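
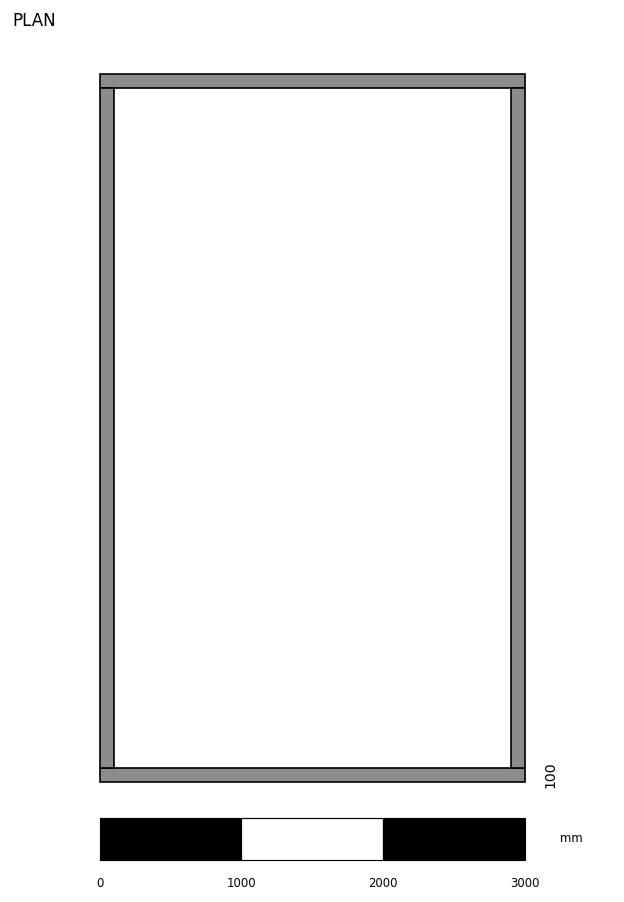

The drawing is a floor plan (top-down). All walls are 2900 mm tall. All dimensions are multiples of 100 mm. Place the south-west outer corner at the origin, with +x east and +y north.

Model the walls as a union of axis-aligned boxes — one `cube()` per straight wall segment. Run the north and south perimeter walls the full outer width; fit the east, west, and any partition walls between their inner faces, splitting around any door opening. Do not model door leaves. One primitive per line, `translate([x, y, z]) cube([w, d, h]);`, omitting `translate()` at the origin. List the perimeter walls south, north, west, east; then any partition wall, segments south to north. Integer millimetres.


cube([3000, 100, 2900]);
translate([0, 4900, 0]) cube([3000, 100, 2900]);
translate([0, 100, 0]) cube([100, 4800, 2900]);
translate([2900, 100, 0]) cube([100, 4800, 2900]);


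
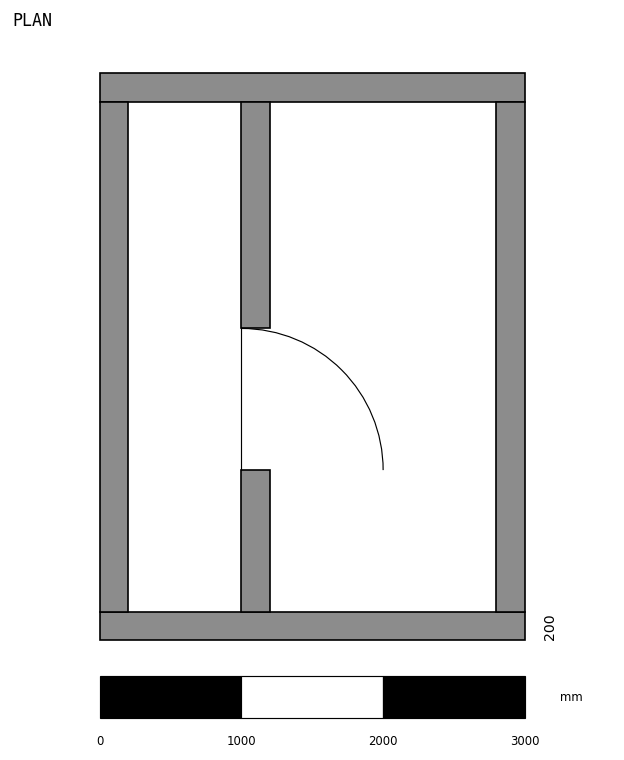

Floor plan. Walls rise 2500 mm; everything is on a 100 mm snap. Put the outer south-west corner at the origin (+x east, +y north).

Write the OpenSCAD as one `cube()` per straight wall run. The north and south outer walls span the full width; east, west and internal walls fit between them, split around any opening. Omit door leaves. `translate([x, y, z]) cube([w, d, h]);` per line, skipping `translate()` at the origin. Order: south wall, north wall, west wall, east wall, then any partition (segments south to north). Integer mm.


cube([3000, 200, 2500]);
translate([0, 3800, 0]) cube([3000, 200, 2500]);
translate([0, 200, 0]) cube([200, 3600, 2500]);
translate([2800, 200, 0]) cube([200, 3600, 2500]);
translate([1000, 200, 0]) cube([200, 1000, 2500]);
translate([1000, 2200, 0]) cube([200, 1600, 2500]);


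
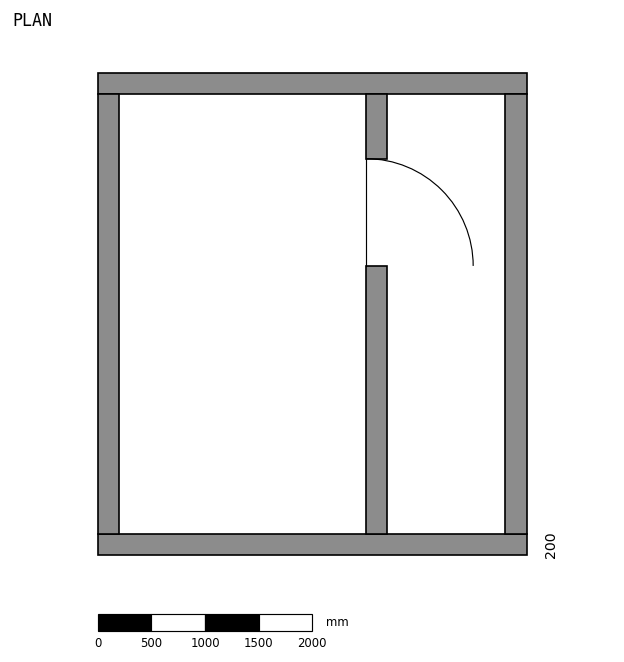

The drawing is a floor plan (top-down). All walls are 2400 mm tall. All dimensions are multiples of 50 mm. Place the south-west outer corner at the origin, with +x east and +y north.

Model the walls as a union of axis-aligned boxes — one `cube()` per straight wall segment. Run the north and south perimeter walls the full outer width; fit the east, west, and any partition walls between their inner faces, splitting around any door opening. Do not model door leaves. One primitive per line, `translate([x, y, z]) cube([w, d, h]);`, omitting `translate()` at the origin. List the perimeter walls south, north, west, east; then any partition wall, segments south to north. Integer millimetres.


cube([4000, 200, 2400]);
translate([0, 4300, 0]) cube([4000, 200, 2400]);
translate([0, 200, 0]) cube([200, 4100, 2400]);
translate([3800, 200, 0]) cube([200, 4100, 2400]);
translate([2500, 200, 0]) cube([200, 2500, 2400]);
translate([2500, 3700, 0]) cube([200, 600, 2400]);


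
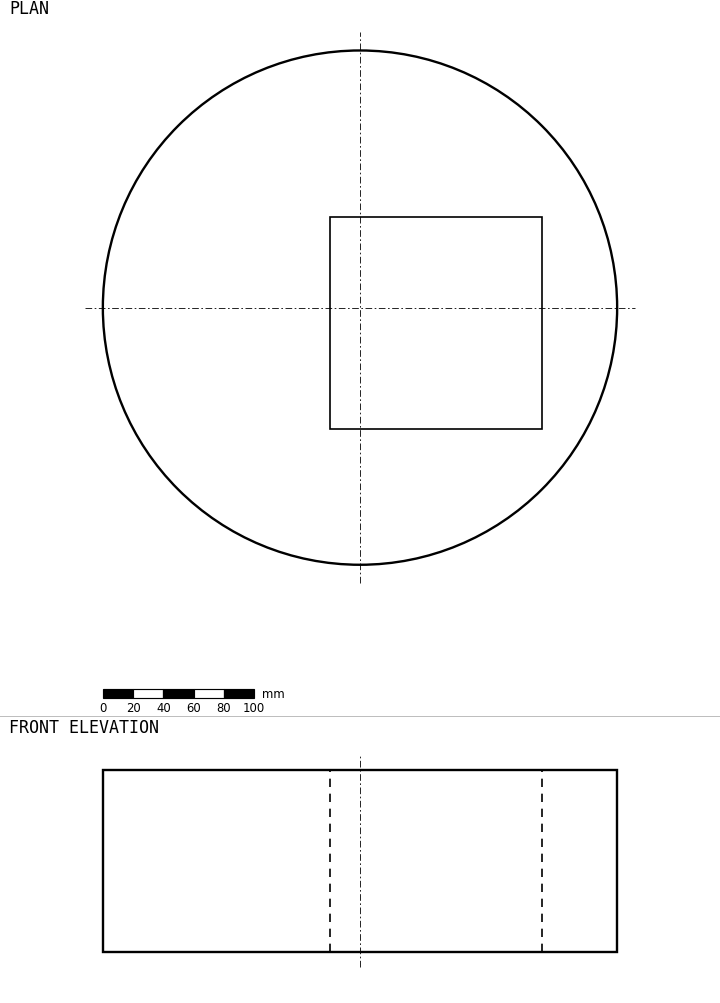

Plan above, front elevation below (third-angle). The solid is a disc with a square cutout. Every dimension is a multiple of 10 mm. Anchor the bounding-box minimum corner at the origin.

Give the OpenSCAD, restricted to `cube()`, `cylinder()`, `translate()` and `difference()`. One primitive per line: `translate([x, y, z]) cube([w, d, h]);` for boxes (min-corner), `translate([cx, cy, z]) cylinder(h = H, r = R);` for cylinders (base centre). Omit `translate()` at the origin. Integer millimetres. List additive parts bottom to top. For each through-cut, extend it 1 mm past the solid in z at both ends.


difference() {
  translate([170, 170, 0]) cylinder(h = 120, r = 170);
  translate([150, 90, -1]) cube([140, 140, 122]);
}


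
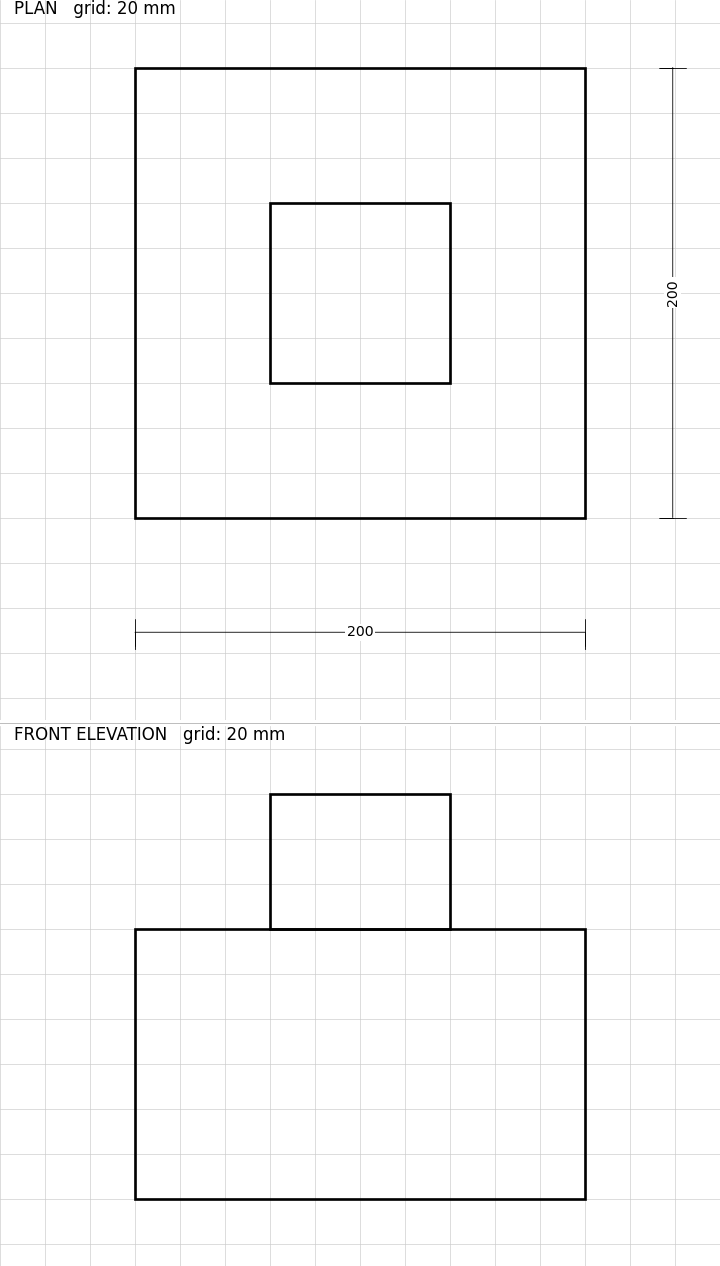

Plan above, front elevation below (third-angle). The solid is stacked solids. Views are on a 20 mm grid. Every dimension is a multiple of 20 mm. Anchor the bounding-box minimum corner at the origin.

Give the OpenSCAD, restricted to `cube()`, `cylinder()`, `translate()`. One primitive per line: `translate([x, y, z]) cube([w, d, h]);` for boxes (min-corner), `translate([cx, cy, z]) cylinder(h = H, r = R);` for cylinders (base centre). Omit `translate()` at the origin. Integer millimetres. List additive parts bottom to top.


cube([200, 200, 120]);
translate([60, 60, 120]) cube([80, 80, 60]);


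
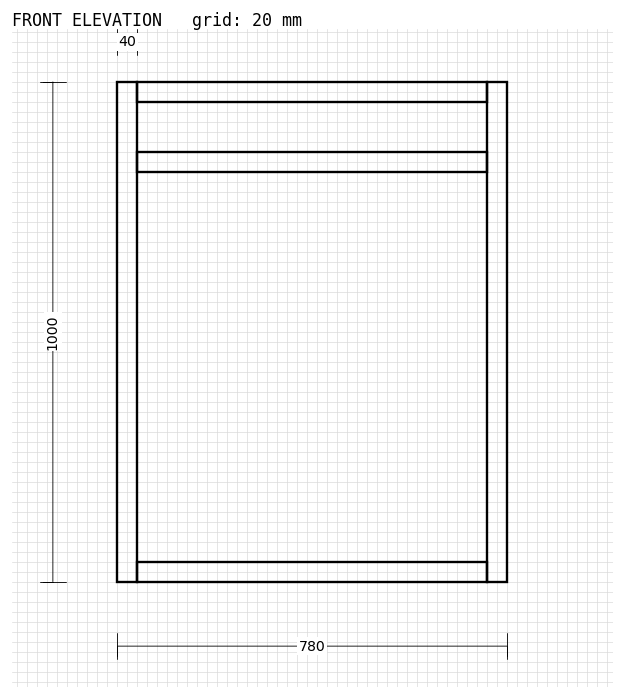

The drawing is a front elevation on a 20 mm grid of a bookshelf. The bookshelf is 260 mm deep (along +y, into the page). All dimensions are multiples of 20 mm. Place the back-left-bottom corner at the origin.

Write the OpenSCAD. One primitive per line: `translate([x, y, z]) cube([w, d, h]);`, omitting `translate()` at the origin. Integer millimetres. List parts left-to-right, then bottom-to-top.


cube([40, 260, 1000]);
translate([40, 0, 0]) cube([700, 260, 40]);
translate([40, 0, 820]) cube([700, 260, 40]);
translate([40, 0, 960]) cube([700, 260, 40]);
translate([740, 0, 0]) cube([40, 260, 1000]);


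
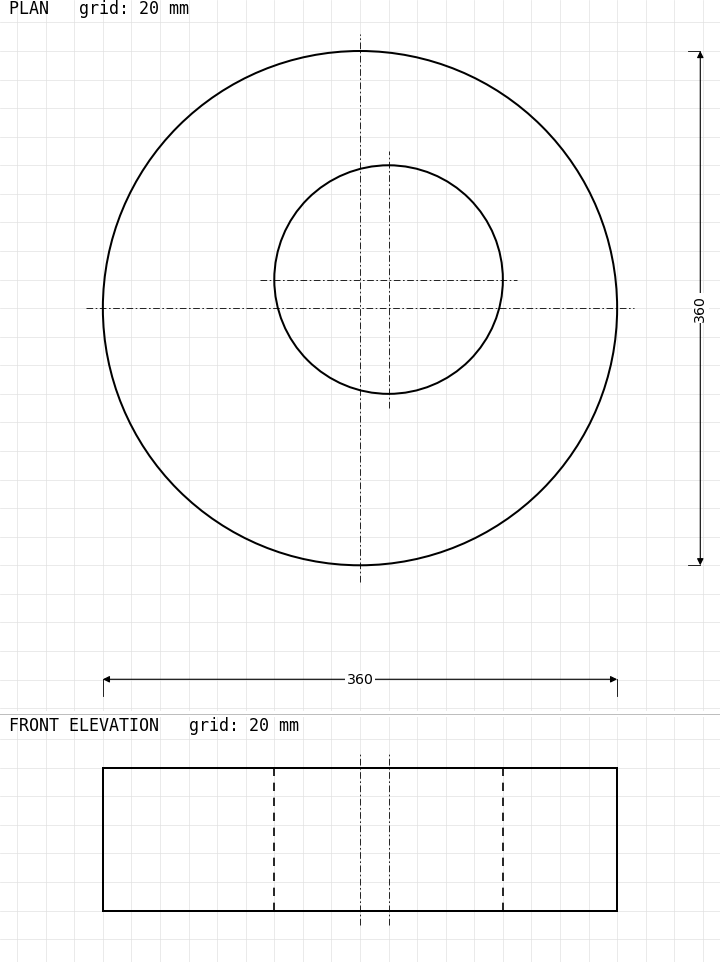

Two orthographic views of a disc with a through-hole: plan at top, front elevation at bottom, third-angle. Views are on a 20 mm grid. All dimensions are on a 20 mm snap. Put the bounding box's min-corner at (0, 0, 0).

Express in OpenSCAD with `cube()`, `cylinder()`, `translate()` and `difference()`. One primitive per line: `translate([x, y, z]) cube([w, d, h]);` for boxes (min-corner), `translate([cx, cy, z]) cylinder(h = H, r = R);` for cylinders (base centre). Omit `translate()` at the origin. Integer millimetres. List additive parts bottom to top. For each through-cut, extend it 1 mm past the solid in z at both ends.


difference() {
  translate([180, 180, 0]) cylinder(h = 100, r = 180);
  translate([200, 200, -1]) cylinder(h = 102, r = 80);
}


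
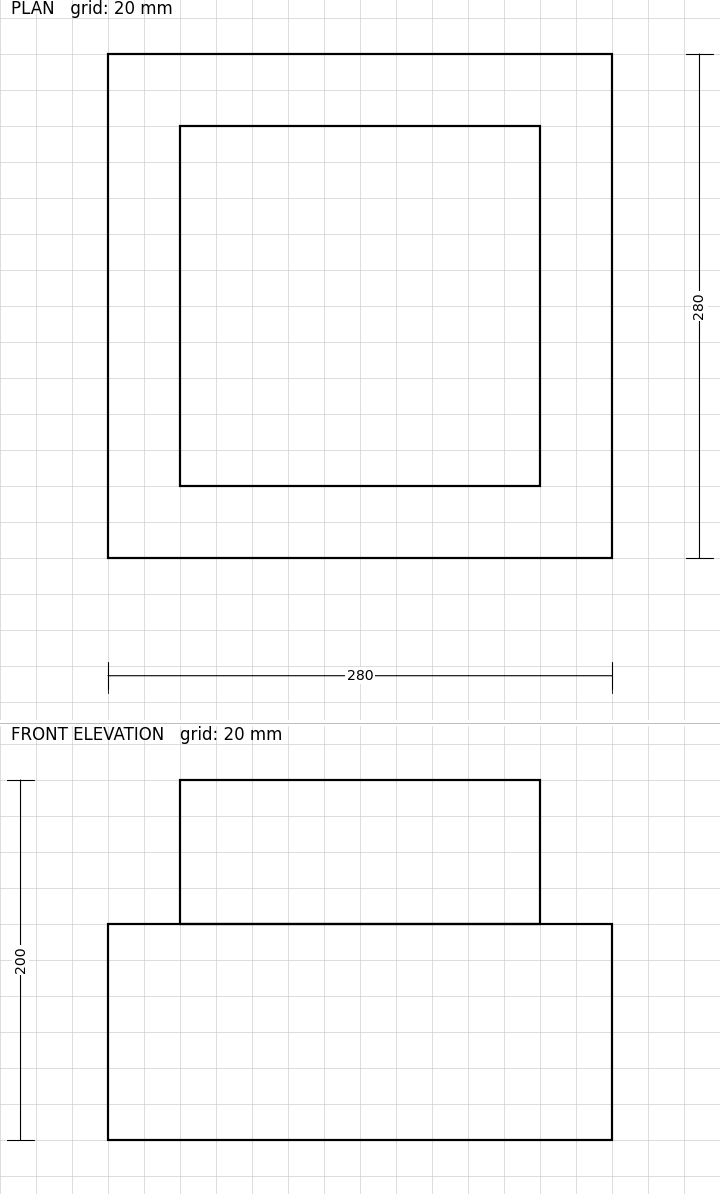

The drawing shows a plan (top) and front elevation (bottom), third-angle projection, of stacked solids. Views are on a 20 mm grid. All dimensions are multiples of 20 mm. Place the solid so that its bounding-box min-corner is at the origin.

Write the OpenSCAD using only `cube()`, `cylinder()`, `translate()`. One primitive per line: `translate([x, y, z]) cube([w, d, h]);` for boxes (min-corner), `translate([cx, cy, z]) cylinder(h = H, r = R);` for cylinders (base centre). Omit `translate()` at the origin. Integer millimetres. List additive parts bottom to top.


cube([280, 280, 120]);
translate([40, 40, 120]) cube([200, 200, 80]);


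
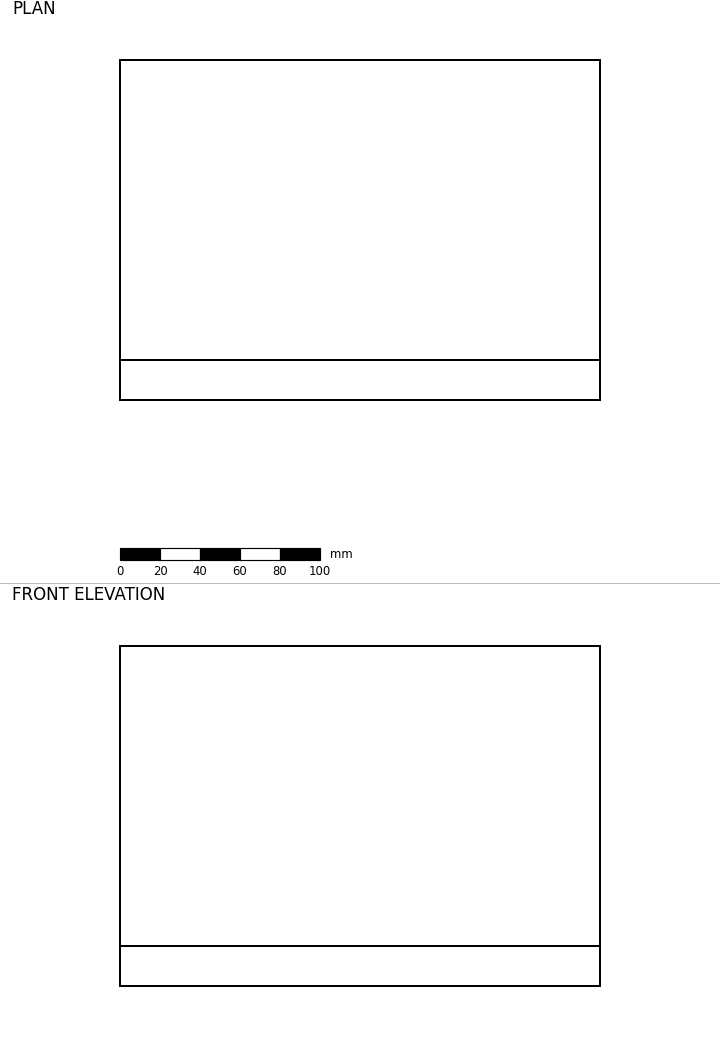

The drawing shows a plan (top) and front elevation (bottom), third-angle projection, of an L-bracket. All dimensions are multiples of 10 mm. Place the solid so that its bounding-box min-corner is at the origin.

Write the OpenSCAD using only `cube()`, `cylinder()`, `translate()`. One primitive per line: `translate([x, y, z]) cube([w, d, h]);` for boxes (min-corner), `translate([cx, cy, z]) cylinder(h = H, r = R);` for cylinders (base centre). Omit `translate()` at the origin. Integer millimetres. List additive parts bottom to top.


cube([240, 170, 20]);
translate([0, 0, 20]) cube([240, 20, 150]);


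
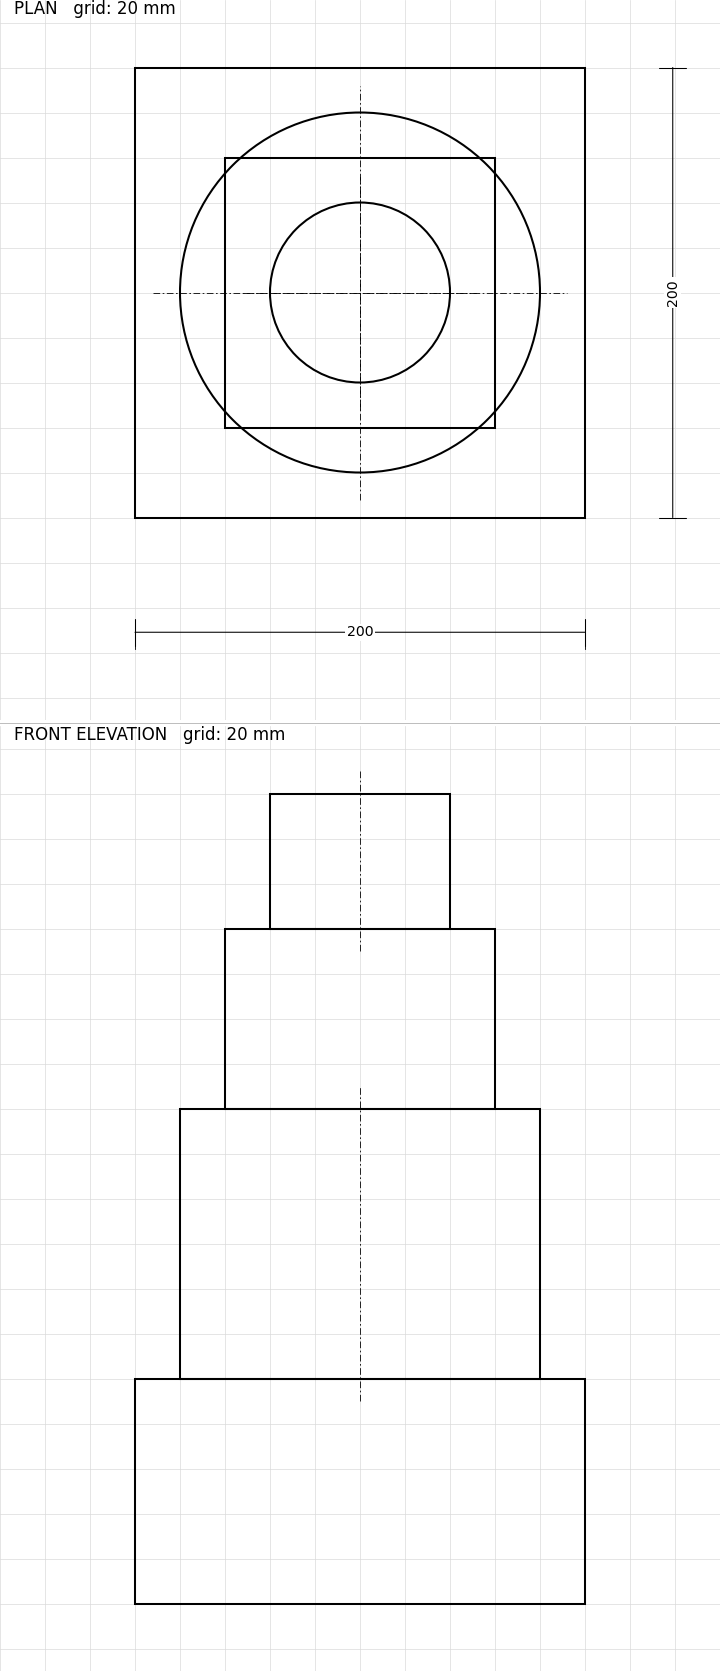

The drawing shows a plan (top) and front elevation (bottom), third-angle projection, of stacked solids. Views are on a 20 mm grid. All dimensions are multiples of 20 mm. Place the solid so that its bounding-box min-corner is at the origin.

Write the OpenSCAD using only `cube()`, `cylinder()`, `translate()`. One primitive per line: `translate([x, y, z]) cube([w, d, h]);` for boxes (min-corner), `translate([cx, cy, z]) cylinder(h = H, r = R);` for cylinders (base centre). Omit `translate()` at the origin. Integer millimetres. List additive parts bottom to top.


cube([200, 200, 100]);
translate([100, 100, 100]) cylinder(h = 120, r = 80);
translate([40, 40, 220]) cube([120, 120, 80]);
translate([100, 100, 300]) cylinder(h = 60, r = 40);


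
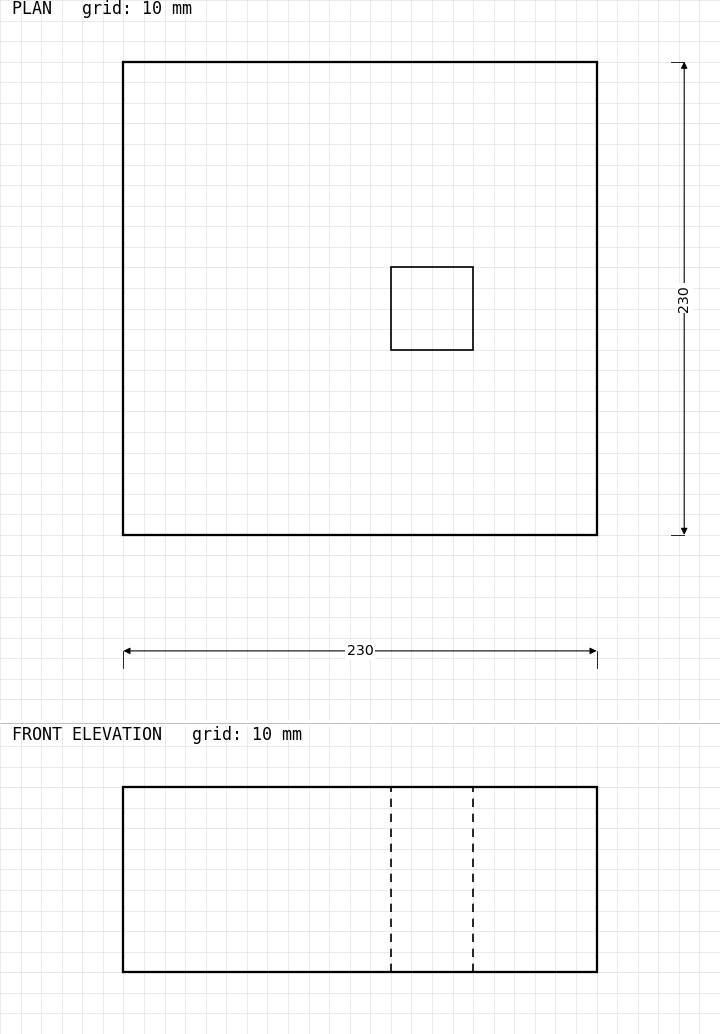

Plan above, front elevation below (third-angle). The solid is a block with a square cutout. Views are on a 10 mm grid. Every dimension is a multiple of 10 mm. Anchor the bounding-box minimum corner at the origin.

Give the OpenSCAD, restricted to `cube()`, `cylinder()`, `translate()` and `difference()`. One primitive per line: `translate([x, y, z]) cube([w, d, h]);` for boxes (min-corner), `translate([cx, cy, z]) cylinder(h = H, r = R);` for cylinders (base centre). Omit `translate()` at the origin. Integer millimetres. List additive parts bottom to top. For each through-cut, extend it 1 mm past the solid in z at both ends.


difference() {
  cube([230, 230, 90]);
  translate([130, 90, -1]) cube([40, 40, 92]);
}


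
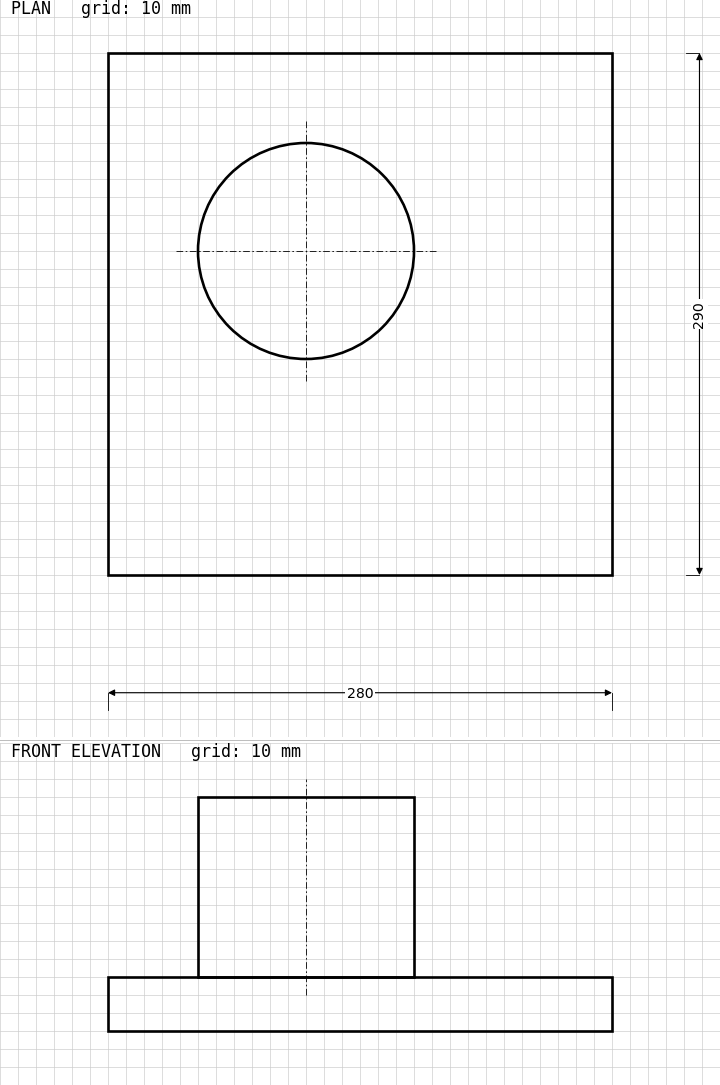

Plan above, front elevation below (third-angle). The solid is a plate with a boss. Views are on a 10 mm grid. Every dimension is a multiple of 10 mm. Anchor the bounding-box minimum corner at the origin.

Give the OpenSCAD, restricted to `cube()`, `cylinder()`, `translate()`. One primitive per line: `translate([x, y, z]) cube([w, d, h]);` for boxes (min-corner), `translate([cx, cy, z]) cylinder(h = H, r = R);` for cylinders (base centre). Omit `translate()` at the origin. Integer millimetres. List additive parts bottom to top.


cube([280, 290, 30]);
translate([110, 180, 30]) cylinder(h = 100, r = 60);


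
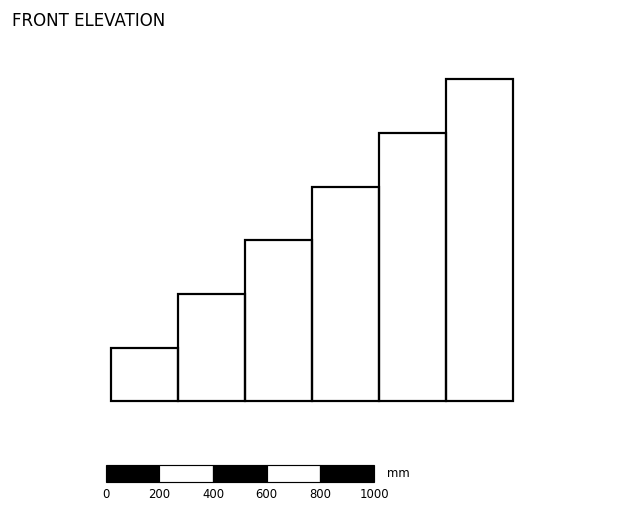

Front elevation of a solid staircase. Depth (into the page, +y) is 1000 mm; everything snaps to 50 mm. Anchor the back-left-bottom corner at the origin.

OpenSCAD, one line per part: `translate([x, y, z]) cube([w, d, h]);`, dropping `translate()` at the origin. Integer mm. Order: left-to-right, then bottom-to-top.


cube([250, 1000, 200]);
translate([250, 0, 0]) cube([250, 1000, 400]);
translate([500, 0, 0]) cube([250, 1000, 600]);
translate([750, 0, 0]) cube([250, 1000, 800]);
translate([1000, 0, 0]) cube([250, 1000, 1000]);
translate([1250, 0, 0]) cube([250, 1000, 1200]);


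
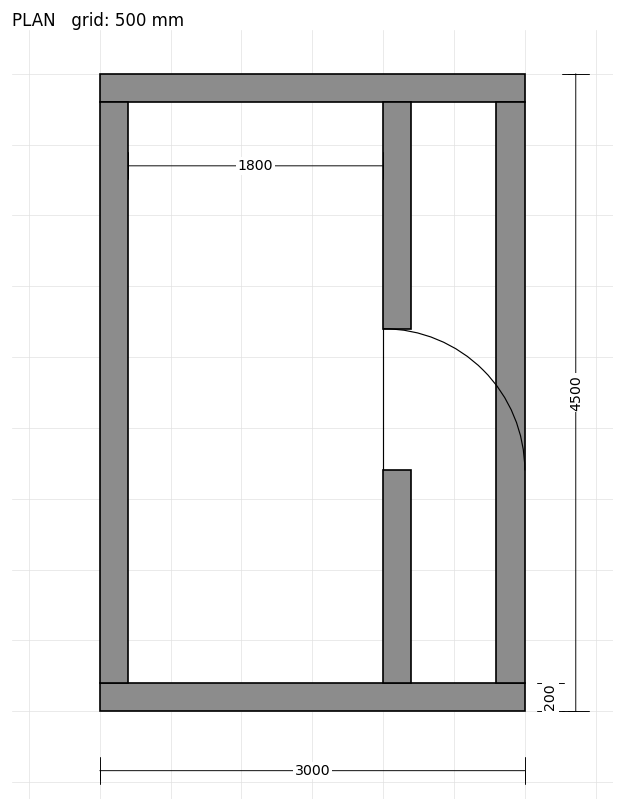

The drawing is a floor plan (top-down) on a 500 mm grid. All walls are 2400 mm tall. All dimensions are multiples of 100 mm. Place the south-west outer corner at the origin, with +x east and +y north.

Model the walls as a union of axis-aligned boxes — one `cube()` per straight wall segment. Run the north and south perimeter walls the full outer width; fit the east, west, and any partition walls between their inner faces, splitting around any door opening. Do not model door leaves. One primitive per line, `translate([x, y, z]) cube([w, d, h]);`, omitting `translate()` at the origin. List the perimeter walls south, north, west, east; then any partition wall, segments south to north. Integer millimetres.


cube([3000, 200, 2400]);
translate([0, 4300, 0]) cube([3000, 200, 2400]);
translate([0, 200, 0]) cube([200, 4100, 2400]);
translate([2800, 200, 0]) cube([200, 4100, 2400]);
translate([2000, 200, 0]) cube([200, 1500, 2400]);
translate([2000, 2700, 0]) cube([200, 1600, 2400]);


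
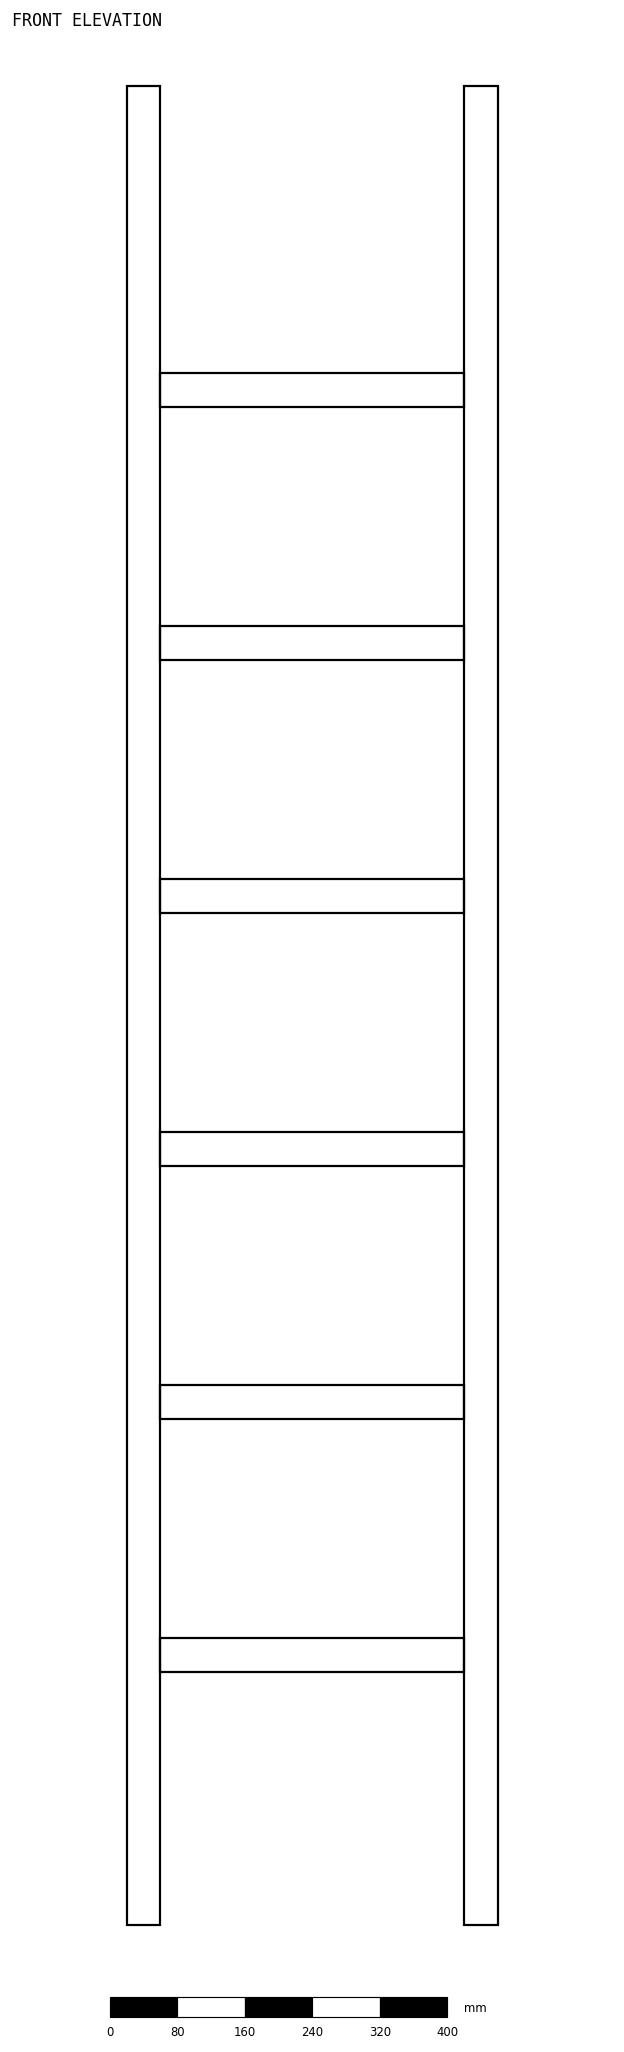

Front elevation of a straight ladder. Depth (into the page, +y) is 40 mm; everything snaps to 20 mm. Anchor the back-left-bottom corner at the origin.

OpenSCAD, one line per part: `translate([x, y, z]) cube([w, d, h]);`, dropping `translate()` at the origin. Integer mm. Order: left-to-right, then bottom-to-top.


cube([40, 40, 2180]);
translate([40, 0, 300]) cube([360, 40, 40]);
translate([40, 0, 600]) cube([360, 40, 40]);
translate([40, 0, 900]) cube([360, 40, 40]);
translate([40, 0, 1200]) cube([360, 40, 40]);
translate([40, 0, 1500]) cube([360, 40, 40]);
translate([40, 0, 1800]) cube([360, 40, 40]);
translate([400, 0, 0]) cube([40, 40, 2180]);


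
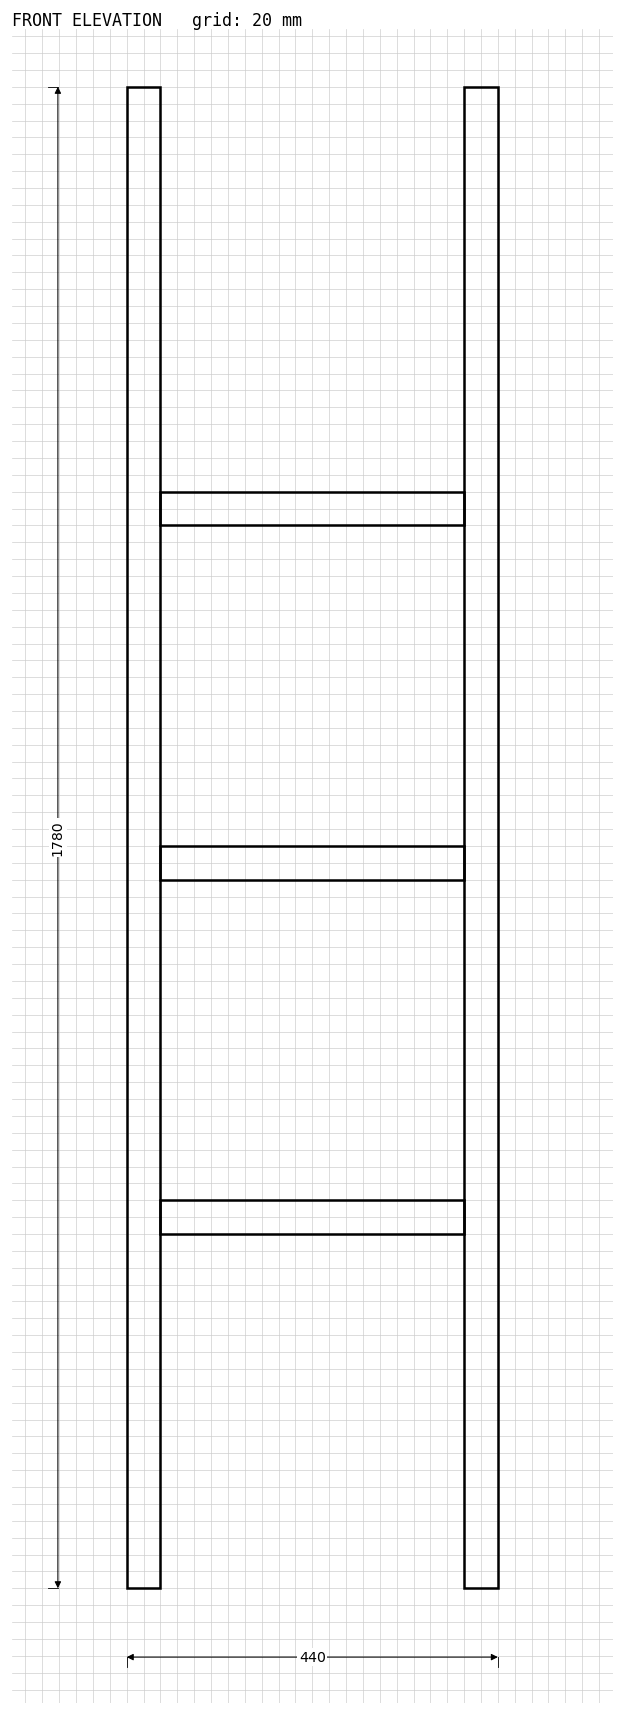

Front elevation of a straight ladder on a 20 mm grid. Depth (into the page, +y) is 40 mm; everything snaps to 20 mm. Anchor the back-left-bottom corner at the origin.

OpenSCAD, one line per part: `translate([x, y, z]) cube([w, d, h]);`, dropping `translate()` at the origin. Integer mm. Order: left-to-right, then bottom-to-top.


cube([40, 40, 1780]);
translate([40, 0, 420]) cube([360, 40, 40]);
translate([40, 0, 840]) cube([360, 40, 40]);
translate([40, 0, 1260]) cube([360, 40, 40]);
translate([400, 0, 0]) cube([40, 40, 1780]);


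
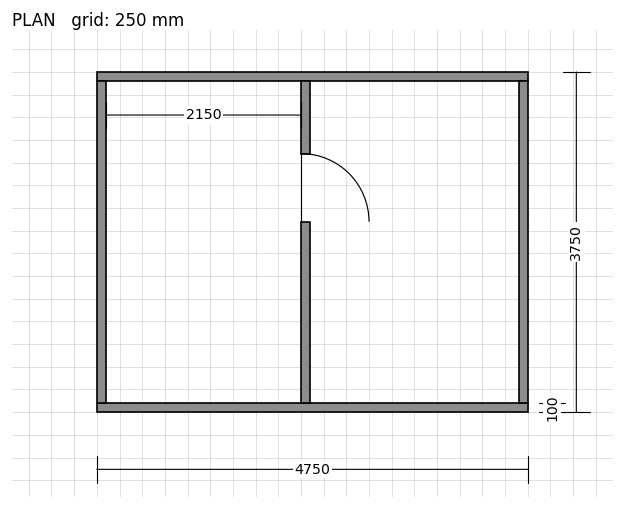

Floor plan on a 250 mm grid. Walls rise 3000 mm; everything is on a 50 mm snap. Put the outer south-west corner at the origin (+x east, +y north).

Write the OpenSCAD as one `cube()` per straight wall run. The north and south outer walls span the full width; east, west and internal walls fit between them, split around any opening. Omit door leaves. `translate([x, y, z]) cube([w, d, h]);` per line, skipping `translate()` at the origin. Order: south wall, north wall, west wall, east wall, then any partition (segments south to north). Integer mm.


cube([4750, 100, 3000]);
translate([0, 3650, 0]) cube([4750, 100, 3000]);
translate([0, 100, 0]) cube([100, 3550, 3000]);
translate([4650, 100, 0]) cube([100, 3550, 3000]);
translate([2250, 100, 0]) cube([100, 2000, 3000]);
translate([2250, 2850, 0]) cube([100, 800, 3000]);


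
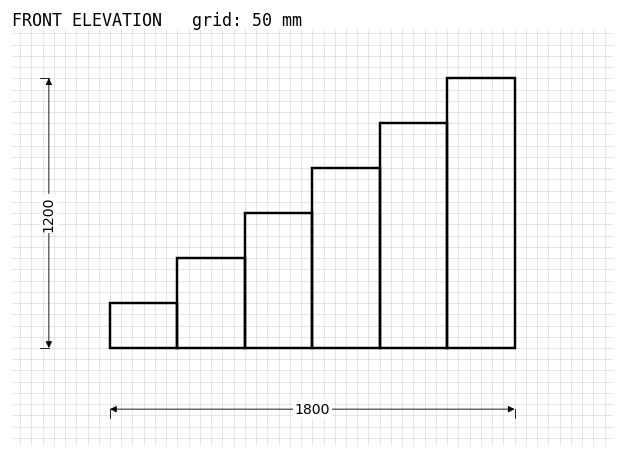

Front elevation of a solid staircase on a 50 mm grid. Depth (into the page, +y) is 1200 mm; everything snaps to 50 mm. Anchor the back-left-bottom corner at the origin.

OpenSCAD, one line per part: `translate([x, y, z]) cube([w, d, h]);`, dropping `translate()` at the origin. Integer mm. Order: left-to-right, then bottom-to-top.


cube([300, 1200, 200]);
translate([300, 0, 0]) cube([300, 1200, 400]);
translate([600, 0, 0]) cube([300, 1200, 600]);
translate([900, 0, 0]) cube([300, 1200, 800]);
translate([1200, 0, 0]) cube([300, 1200, 1000]);
translate([1500, 0, 0]) cube([300, 1200, 1200]);


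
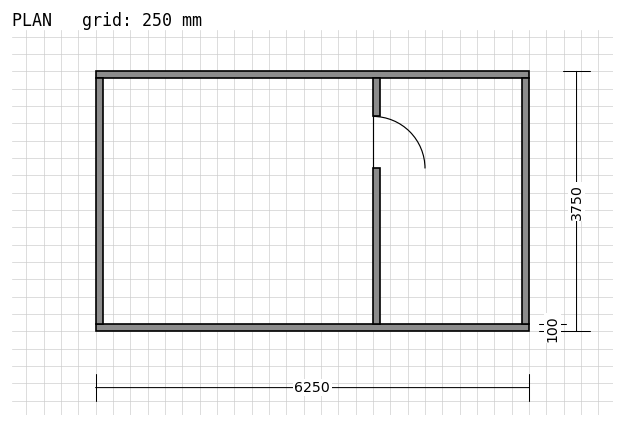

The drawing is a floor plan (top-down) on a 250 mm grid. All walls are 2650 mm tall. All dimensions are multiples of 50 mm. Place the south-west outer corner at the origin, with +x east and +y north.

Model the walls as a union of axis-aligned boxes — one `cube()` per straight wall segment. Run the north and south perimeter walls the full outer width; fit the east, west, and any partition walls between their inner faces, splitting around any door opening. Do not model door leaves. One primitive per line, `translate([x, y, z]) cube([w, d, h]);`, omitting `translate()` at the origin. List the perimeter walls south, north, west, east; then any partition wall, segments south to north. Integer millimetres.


cube([6250, 100, 2650]);
translate([0, 3650, 0]) cube([6250, 100, 2650]);
translate([0, 100, 0]) cube([100, 3550, 2650]);
translate([6150, 100, 0]) cube([100, 3550, 2650]);
translate([4000, 100, 0]) cube([100, 2250, 2650]);
translate([4000, 3100, 0]) cube([100, 550, 2650]);


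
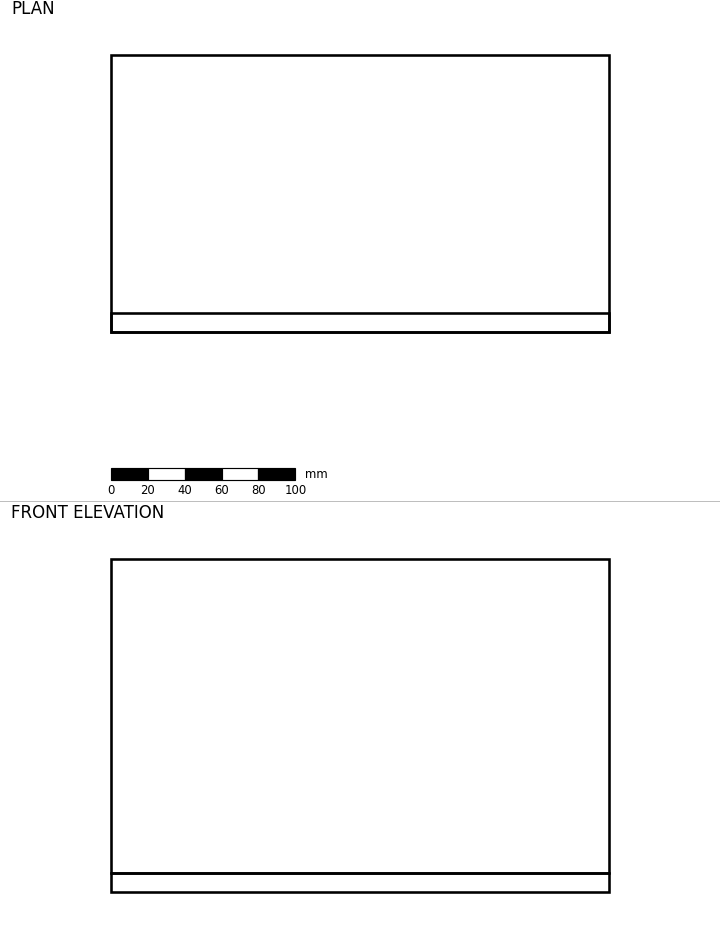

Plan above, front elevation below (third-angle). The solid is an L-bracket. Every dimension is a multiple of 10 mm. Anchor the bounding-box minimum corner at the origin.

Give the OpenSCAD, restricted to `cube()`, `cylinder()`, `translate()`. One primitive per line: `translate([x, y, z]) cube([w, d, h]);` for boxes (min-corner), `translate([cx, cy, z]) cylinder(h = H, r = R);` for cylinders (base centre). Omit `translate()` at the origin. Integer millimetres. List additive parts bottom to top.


cube([270, 150, 10]);
translate([0, 0, 10]) cube([270, 10, 170]);


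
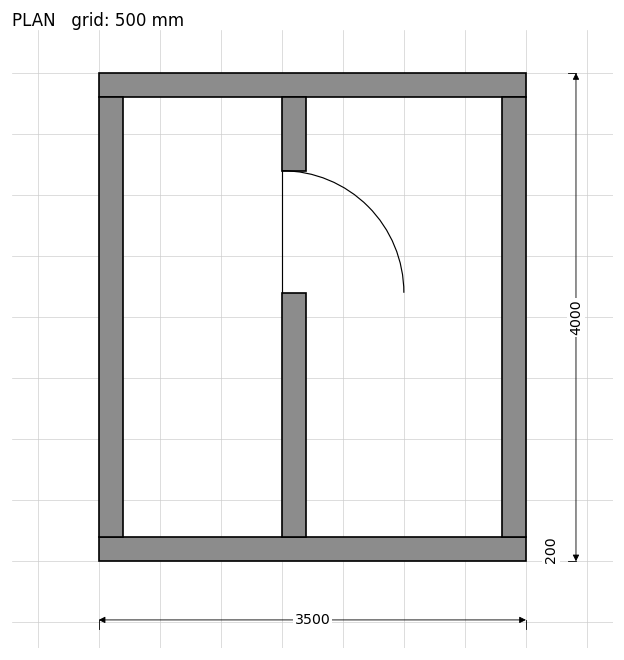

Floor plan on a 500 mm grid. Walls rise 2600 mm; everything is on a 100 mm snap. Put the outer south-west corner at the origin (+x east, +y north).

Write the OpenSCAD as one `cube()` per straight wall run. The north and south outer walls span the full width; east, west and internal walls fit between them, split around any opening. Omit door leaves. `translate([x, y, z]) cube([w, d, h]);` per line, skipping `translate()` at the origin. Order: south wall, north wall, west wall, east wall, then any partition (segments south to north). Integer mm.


cube([3500, 200, 2600]);
translate([0, 3800, 0]) cube([3500, 200, 2600]);
translate([0, 200, 0]) cube([200, 3600, 2600]);
translate([3300, 200, 0]) cube([200, 3600, 2600]);
translate([1500, 200, 0]) cube([200, 2000, 2600]);
translate([1500, 3200, 0]) cube([200, 600, 2600]);


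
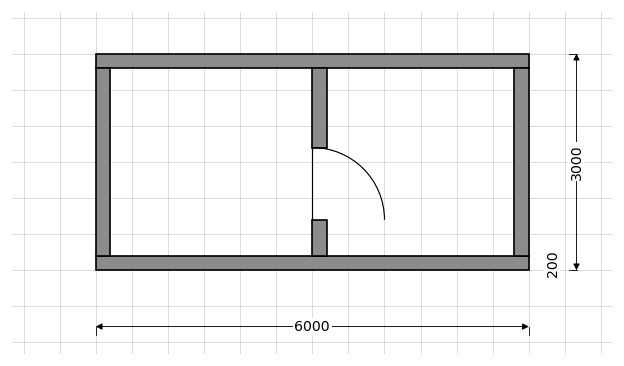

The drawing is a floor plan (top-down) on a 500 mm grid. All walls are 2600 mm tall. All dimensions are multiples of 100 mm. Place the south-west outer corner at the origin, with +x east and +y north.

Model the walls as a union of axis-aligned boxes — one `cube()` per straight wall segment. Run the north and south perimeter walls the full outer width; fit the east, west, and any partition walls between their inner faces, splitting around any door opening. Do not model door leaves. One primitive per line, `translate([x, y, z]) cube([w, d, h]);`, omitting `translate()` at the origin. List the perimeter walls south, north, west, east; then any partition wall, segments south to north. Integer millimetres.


cube([6000, 200, 2600]);
translate([0, 2800, 0]) cube([6000, 200, 2600]);
translate([0, 200, 0]) cube([200, 2600, 2600]);
translate([5800, 200, 0]) cube([200, 2600, 2600]);
translate([3000, 200, 0]) cube([200, 500, 2600]);
translate([3000, 1700, 0]) cube([200, 1100, 2600]);


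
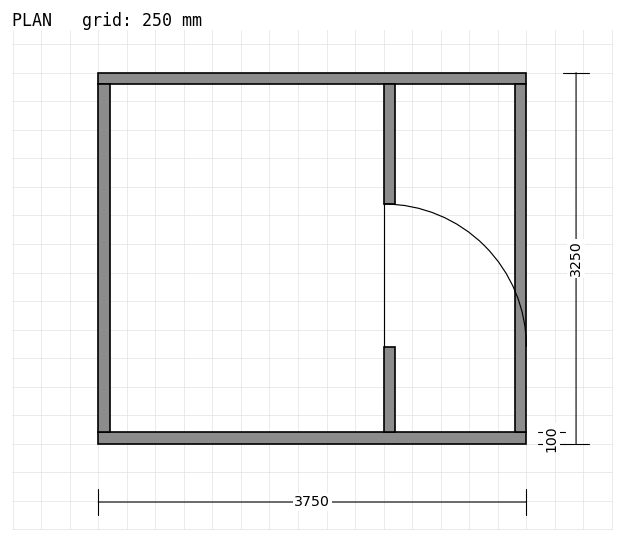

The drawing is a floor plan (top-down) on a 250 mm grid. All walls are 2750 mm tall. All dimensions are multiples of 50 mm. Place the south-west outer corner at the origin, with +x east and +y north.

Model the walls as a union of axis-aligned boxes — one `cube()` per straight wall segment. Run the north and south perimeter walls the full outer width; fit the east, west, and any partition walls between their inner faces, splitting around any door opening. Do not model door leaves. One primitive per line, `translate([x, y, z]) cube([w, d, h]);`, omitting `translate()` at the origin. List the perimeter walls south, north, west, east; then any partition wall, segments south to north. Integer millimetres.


cube([3750, 100, 2750]);
translate([0, 3150, 0]) cube([3750, 100, 2750]);
translate([0, 100, 0]) cube([100, 3050, 2750]);
translate([3650, 100, 0]) cube([100, 3050, 2750]);
translate([2500, 100, 0]) cube([100, 750, 2750]);
translate([2500, 2100, 0]) cube([100, 1050, 2750]);


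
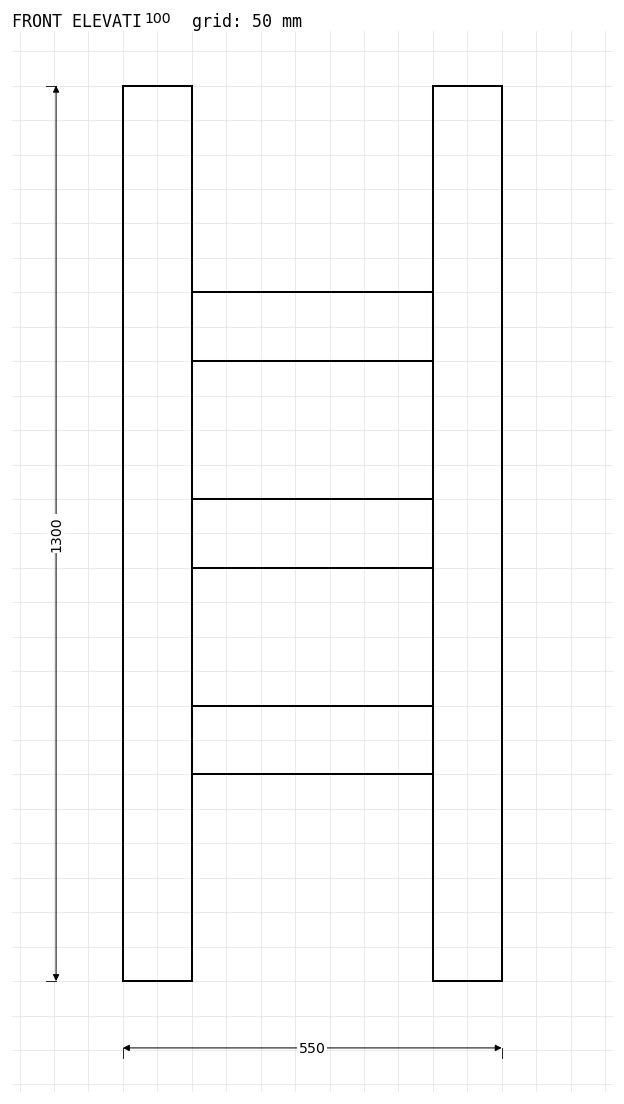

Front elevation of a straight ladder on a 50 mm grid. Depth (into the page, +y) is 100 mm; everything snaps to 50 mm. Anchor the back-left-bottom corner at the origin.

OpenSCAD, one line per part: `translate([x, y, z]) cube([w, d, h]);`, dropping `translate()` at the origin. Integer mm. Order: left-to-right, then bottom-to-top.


cube([100, 100, 1300]);
translate([100, 0, 300]) cube([350, 100, 100]);
translate([100, 0, 600]) cube([350, 100, 100]);
translate([100, 0, 900]) cube([350, 100, 100]);
translate([450, 0, 0]) cube([100, 100, 1300]);


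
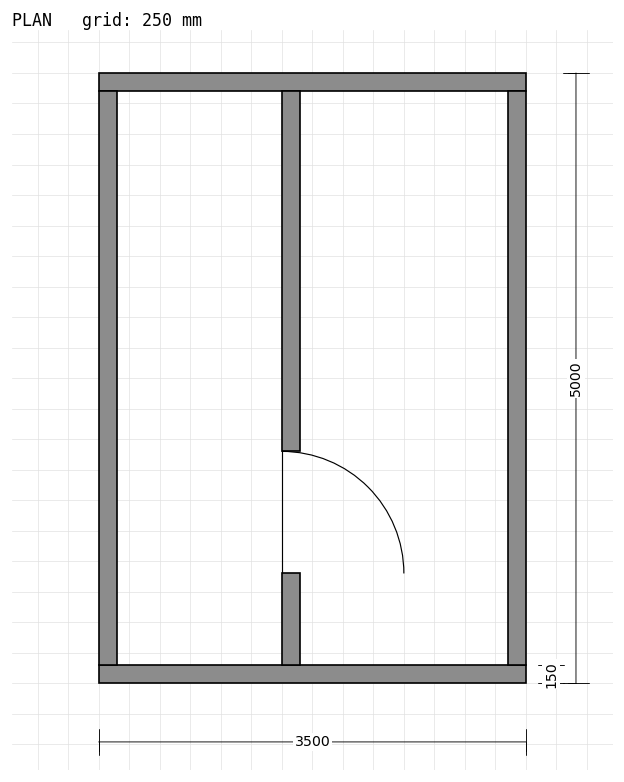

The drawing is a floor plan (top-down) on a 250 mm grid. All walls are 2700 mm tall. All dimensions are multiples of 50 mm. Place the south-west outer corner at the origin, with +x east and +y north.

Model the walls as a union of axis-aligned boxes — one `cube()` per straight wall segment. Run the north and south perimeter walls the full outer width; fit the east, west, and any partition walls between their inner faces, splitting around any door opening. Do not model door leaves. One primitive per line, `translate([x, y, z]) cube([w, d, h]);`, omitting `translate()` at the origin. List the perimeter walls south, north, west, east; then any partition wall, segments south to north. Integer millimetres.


cube([3500, 150, 2700]);
translate([0, 4850, 0]) cube([3500, 150, 2700]);
translate([0, 150, 0]) cube([150, 4700, 2700]);
translate([3350, 150, 0]) cube([150, 4700, 2700]);
translate([1500, 150, 0]) cube([150, 750, 2700]);
translate([1500, 1900, 0]) cube([150, 2950, 2700]);


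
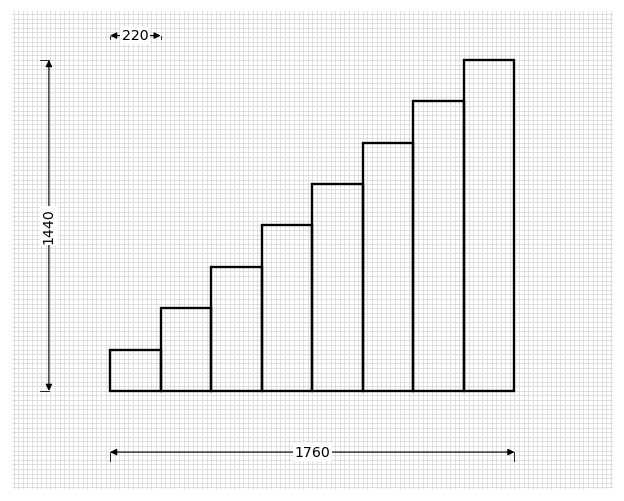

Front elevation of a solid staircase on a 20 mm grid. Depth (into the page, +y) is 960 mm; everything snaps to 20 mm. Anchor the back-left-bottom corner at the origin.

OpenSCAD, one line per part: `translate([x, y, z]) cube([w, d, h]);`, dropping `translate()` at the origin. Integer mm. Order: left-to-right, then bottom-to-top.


cube([220, 960, 180]);
translate([220, 0, 0]) cube([220, 960, 360]);
translate([440, 0, 0]) cube([220, 960, 540]);
translate([660, 0, 0]) cube([220, 960, 720]);
translate([880, 0, 0]) cube([220, 960, 900]);
translate([1100, 0, 0]) cube([220, 960, 1080]);
translate([1320, 0, 0]) cube([220, 960, 1260]);
translate([1540, 0, 0]) cube([220, 960, 1440]);


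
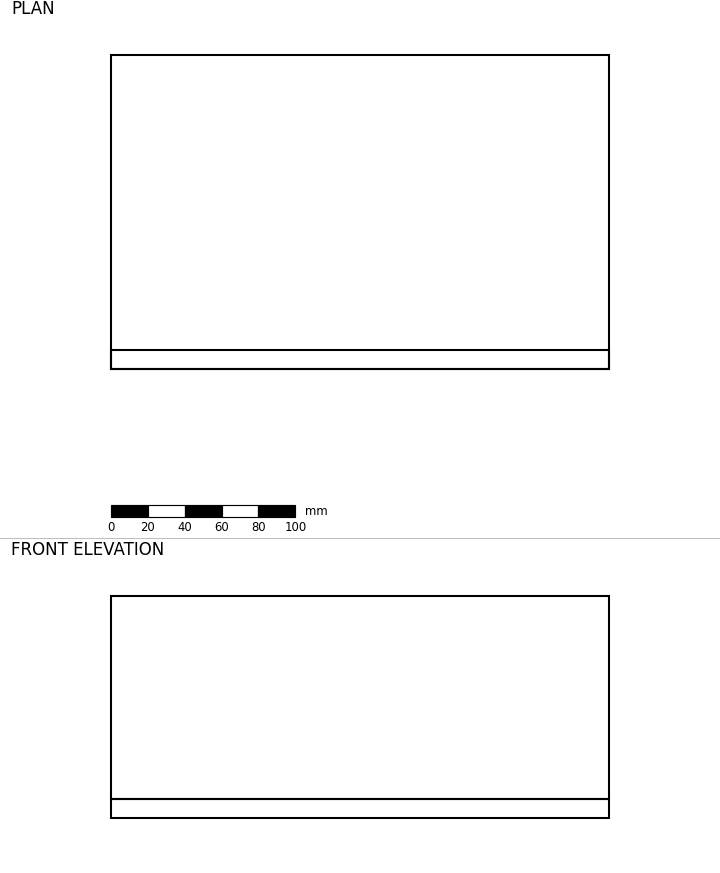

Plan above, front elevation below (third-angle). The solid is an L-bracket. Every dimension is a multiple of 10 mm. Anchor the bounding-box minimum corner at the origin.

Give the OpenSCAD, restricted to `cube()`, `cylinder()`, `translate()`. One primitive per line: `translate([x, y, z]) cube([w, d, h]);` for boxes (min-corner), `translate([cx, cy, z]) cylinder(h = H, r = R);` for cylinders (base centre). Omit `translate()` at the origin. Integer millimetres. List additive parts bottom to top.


cube([270, 170, 10]);
translate([0, 0, 10]) cube([270, 10, 110]);


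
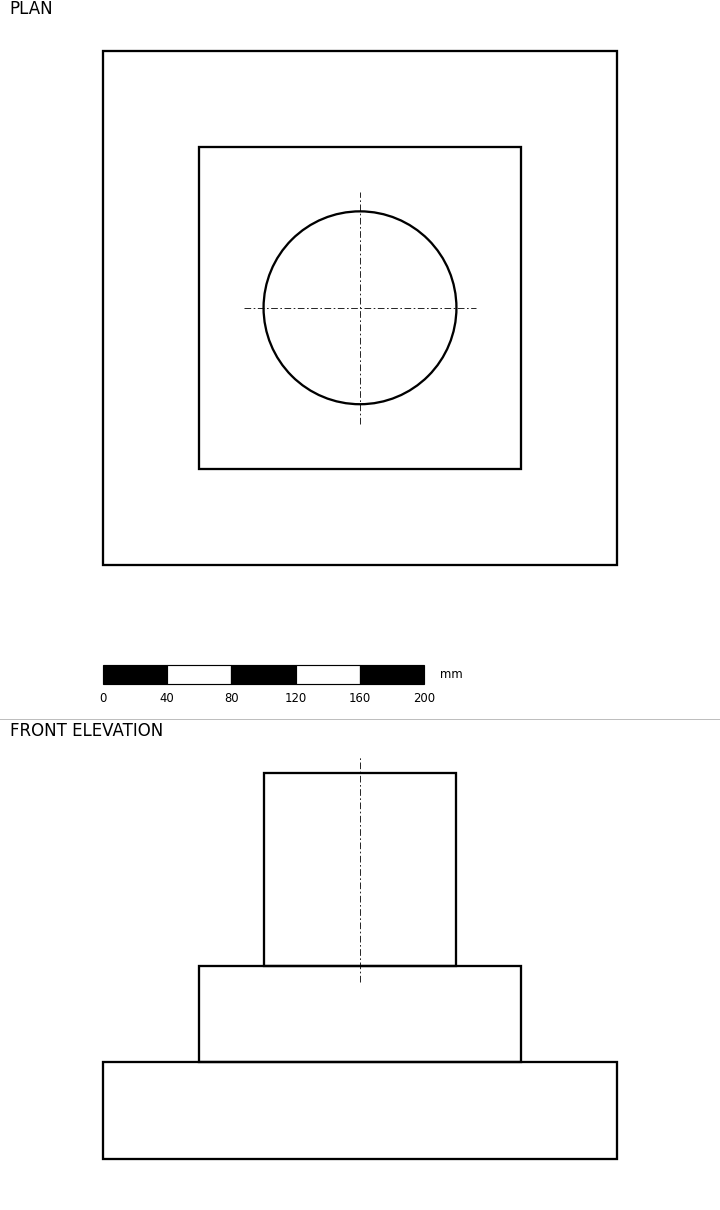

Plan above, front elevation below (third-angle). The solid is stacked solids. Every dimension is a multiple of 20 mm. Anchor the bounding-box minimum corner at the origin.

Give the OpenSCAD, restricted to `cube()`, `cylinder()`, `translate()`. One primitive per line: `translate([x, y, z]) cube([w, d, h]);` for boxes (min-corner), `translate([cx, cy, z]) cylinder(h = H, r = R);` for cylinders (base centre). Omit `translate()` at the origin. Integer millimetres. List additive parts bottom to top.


cube([320, 320, 60]);
translate([60, 60, 60]) cube([200, 200, 60]);
translate([160, 160, 120]) cylinder(h = 120, r = 60);


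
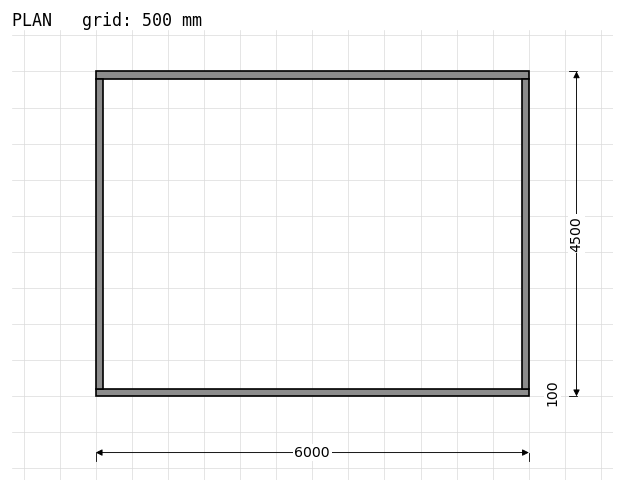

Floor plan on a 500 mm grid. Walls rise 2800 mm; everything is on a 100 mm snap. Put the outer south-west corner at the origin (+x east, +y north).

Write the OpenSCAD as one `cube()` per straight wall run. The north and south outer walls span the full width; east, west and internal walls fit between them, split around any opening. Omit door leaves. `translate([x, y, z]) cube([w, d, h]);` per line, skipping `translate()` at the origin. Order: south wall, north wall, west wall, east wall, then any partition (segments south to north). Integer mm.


cube([6000, 100, 2800]);
translate([0, 4400, 0]) cube([6000, 100, 2800]);
translate([0, 100, 0]) cube([100, 4300, 2800]);
translate([5900, 100, 0]) cube([100, 4300, 2800]);


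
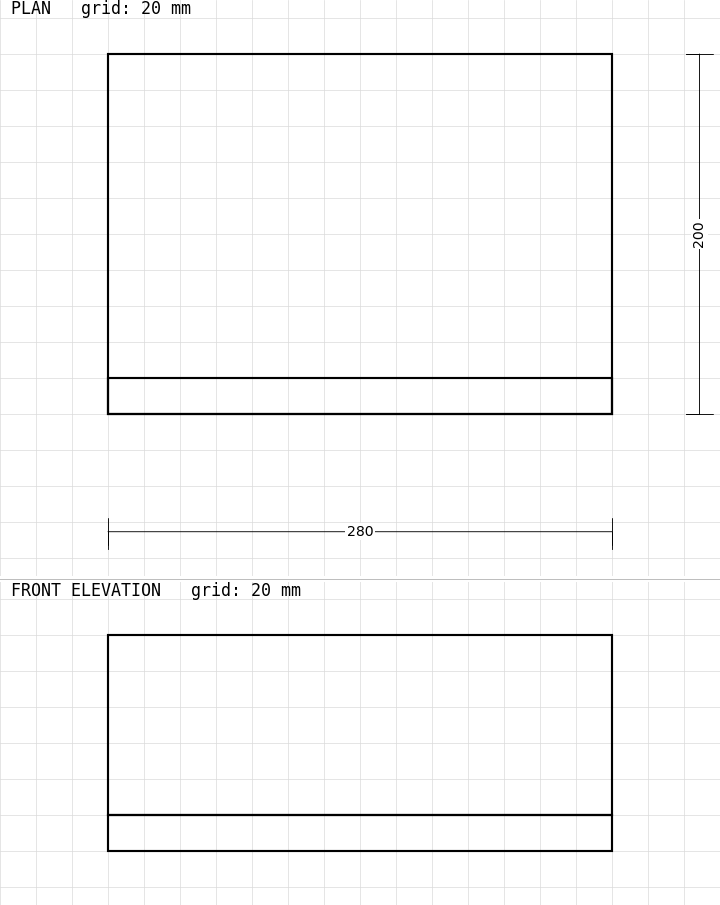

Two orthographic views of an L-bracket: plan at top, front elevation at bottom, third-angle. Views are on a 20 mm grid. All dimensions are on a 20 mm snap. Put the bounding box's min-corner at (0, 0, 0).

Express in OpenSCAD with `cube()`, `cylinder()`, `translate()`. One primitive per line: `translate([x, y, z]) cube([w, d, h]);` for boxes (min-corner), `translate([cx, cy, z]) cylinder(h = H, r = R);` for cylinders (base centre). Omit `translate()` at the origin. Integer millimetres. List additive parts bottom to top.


cube([280, 200, 20]);
translate([0, 0, 20]) cube([280, 20, 100]);


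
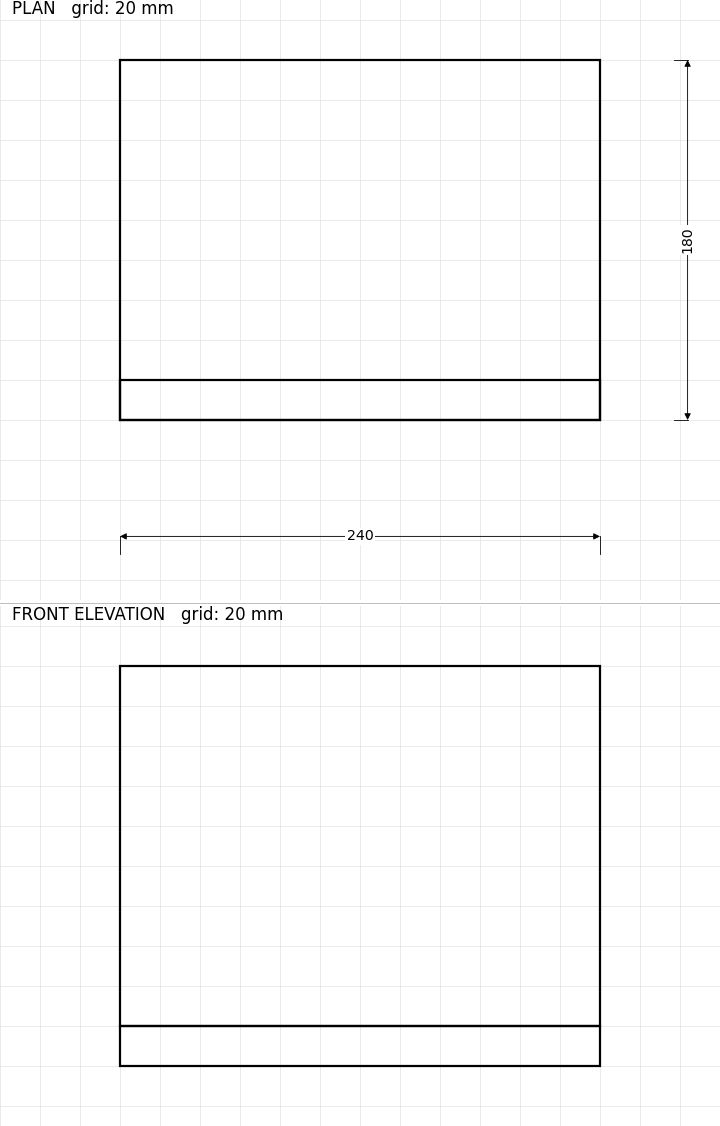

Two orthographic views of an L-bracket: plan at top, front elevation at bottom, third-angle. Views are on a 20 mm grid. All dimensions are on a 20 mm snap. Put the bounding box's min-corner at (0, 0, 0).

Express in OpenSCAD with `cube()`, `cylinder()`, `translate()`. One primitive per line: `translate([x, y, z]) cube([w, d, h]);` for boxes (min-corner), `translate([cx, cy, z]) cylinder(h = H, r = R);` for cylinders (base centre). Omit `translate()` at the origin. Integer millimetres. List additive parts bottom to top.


cube([240, 180, 20]);
translate([0, 0, 20]) cube([240, 20, 180]);


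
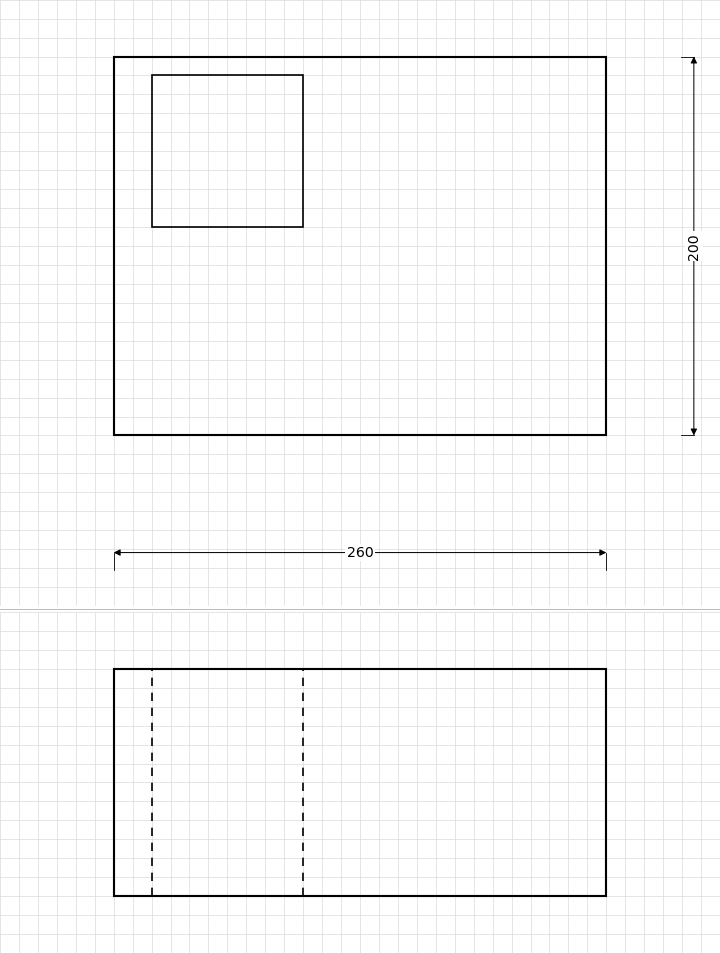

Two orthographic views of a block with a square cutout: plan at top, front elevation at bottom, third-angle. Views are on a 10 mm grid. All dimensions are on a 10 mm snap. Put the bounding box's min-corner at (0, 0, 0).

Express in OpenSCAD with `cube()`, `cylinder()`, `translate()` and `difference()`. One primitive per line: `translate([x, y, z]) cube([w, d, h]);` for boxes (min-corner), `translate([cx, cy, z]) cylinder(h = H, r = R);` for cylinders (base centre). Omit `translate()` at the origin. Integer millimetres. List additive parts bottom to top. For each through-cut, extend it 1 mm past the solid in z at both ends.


difference() {
  cube([260, 200, 120]);
  translate([20, 110, -1]) cube([80, 80, 122]);
}


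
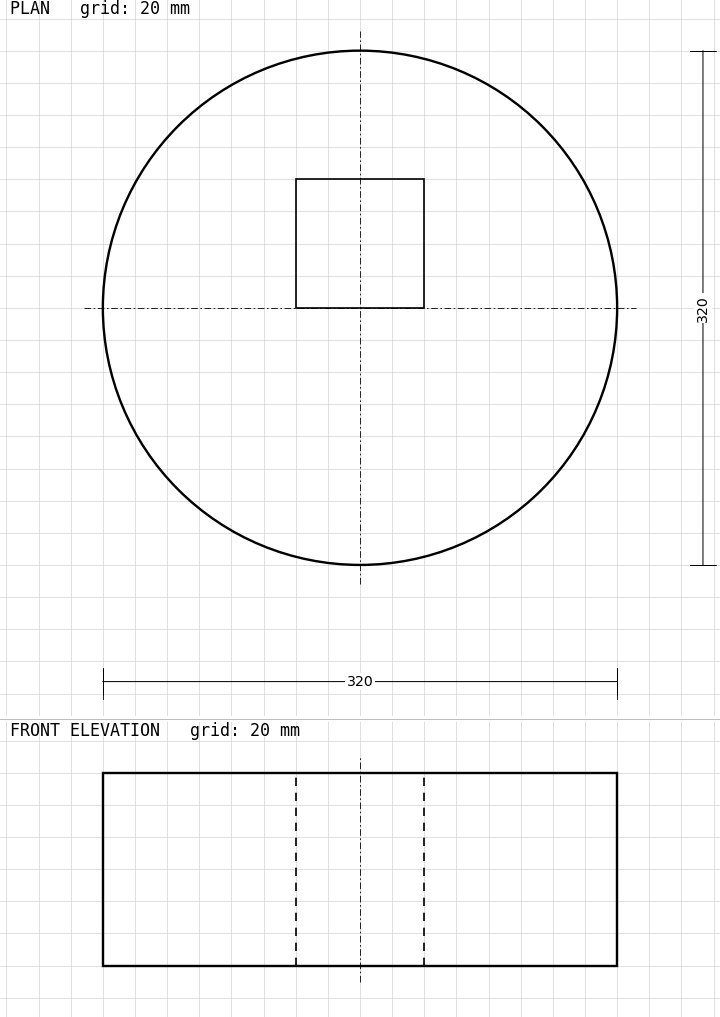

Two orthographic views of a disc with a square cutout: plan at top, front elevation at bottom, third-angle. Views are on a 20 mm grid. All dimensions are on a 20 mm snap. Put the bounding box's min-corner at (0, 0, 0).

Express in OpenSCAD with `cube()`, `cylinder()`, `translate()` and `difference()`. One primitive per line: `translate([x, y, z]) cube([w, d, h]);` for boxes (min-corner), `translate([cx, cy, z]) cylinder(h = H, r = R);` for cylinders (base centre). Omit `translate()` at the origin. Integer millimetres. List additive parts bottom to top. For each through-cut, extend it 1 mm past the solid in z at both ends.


difference() {
  translate([160, 160, 0]) cylinder(h = 120, r = 160);
  translate([120, 160, -1]) cube([80, 80, 122]);
}


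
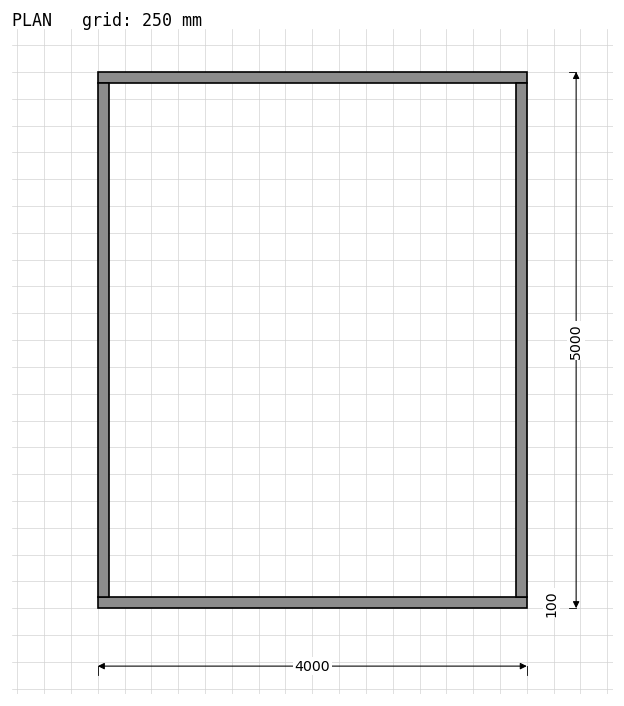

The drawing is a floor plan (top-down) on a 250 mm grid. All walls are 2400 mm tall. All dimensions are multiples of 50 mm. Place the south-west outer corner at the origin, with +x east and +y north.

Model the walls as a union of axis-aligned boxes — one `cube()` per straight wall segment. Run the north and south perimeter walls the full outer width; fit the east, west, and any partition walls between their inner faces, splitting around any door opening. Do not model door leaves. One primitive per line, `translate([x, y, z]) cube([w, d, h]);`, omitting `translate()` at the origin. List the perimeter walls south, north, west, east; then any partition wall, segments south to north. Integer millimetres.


cube([4000, 100, 2400]);
translate([0, 4900, 0]) cube([4000, 100, 2400]);
translate([0, 100, 0]) cube([100, 4800, 2400]);
translate([3900, 100, 0]) cube([100, 4800, 2400]);


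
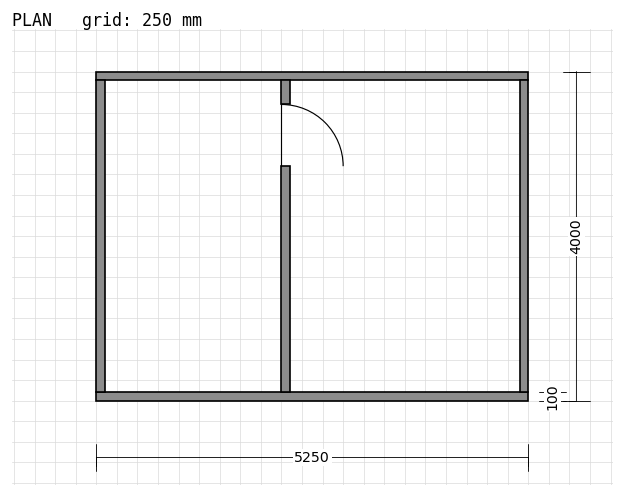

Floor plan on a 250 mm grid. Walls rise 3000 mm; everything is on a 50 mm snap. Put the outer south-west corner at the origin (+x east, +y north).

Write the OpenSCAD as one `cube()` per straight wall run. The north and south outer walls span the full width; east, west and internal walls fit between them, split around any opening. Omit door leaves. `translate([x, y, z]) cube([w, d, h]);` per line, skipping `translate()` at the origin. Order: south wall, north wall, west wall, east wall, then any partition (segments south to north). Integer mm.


cube([5250, 100, 3000]);
translate([0, 3900, 0]) cube([5250, 100, 3000]);
translate([0, 100, 0]) cube([100, 3800, 3000]);
translate([5150, 100, 0]) cube([100, 3800, 3000]);
translate([2250, 100, 0]) cube([100, 2750, 3000]);
translate([2250, 3600, 0]) cube([100, 300, 3000]);


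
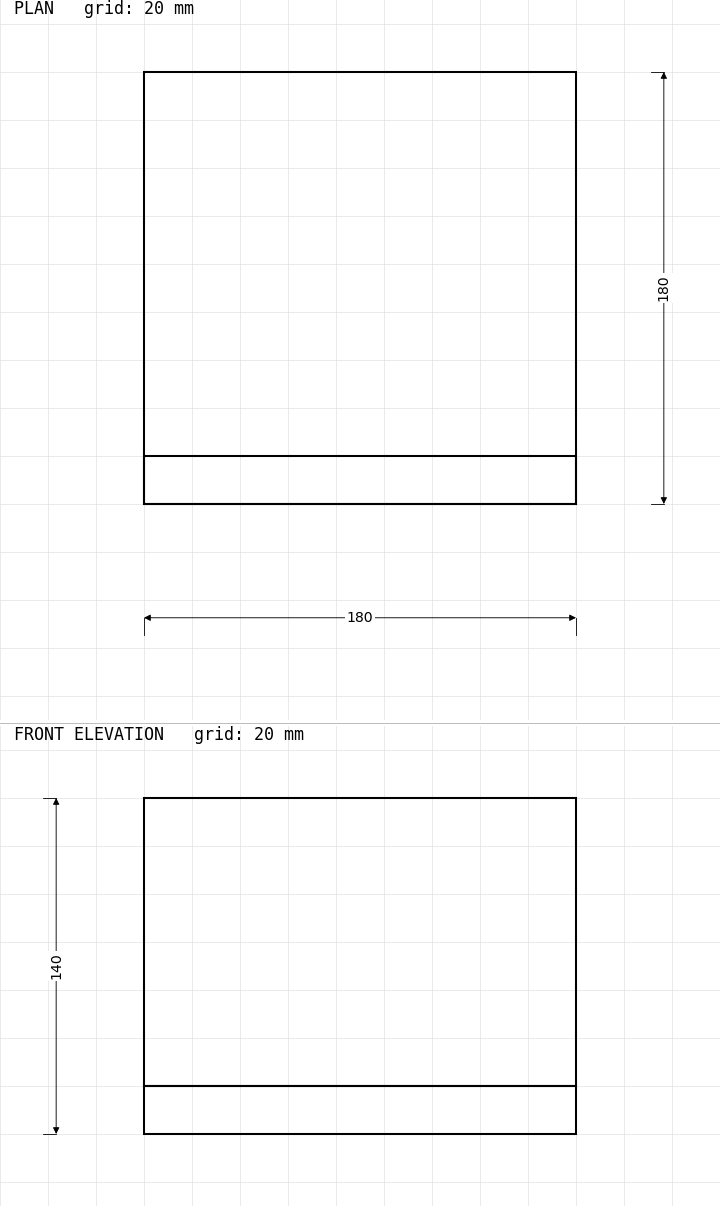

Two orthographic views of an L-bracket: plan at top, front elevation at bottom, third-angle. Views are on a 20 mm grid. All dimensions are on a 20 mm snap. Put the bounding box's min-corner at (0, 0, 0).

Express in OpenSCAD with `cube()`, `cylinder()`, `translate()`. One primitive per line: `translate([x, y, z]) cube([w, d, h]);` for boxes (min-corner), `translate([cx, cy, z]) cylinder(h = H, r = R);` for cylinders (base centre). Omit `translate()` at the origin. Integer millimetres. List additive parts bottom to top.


cube([180, 180, 20]);
translate([0, 0, 20]) cube([180, 20, 120]);
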